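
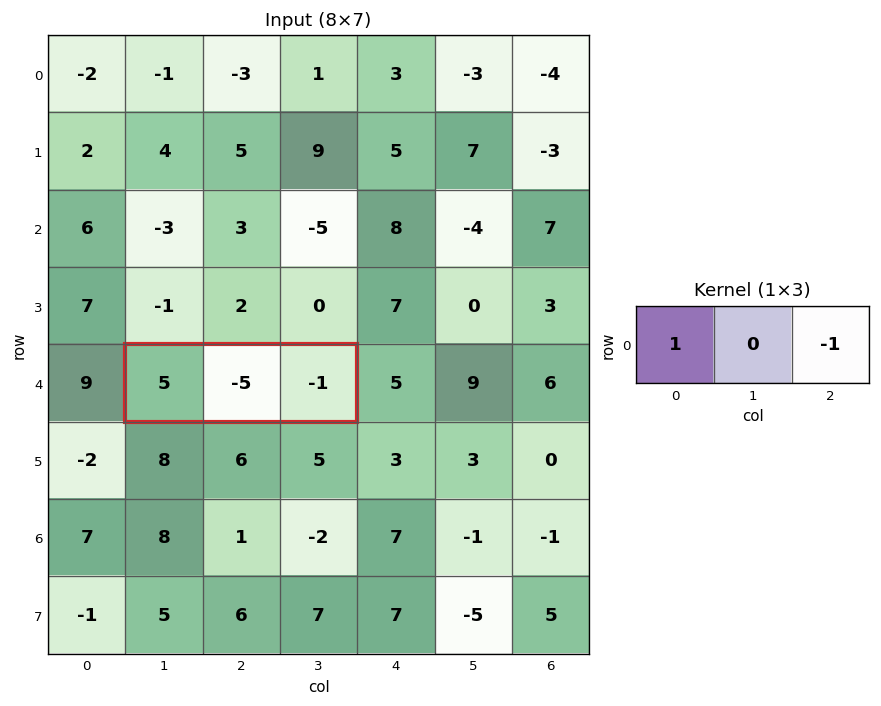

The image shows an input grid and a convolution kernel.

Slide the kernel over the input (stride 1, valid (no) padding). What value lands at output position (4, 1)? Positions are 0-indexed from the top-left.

6

The receptive field on the input at this output position is [5 -5 -1]. Elementwise product with the kernel and sum: 5·1 + -1·-1.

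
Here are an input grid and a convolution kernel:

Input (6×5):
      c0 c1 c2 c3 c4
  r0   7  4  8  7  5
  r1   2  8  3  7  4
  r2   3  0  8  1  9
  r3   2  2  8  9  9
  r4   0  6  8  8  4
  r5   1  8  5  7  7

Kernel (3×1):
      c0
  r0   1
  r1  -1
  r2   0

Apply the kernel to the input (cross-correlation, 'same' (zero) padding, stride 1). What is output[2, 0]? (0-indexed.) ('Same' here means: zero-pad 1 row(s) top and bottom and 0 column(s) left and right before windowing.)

-1

The receptive field on the zero-padded input at this output position is [2 / 3 / 2]. Elementwise product with the kernel and sum: 2·1 + 3·-1.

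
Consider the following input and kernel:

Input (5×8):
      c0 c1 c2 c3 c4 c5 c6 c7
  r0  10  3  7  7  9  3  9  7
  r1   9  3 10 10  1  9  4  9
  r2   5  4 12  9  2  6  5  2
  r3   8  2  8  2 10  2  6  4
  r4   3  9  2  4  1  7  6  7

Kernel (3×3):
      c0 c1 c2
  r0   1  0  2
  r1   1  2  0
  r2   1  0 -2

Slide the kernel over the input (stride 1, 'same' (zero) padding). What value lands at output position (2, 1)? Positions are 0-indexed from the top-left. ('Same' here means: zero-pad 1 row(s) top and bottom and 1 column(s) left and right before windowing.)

The receptive field on the zero-padded input at this output position is [9 3 10 / 5 4 12 / 8 2 8]. Elementwise product with the kernel and sum: 9·1 + 10·2 + 5·1 + 4·2 + 8·1 + 8·-2.

34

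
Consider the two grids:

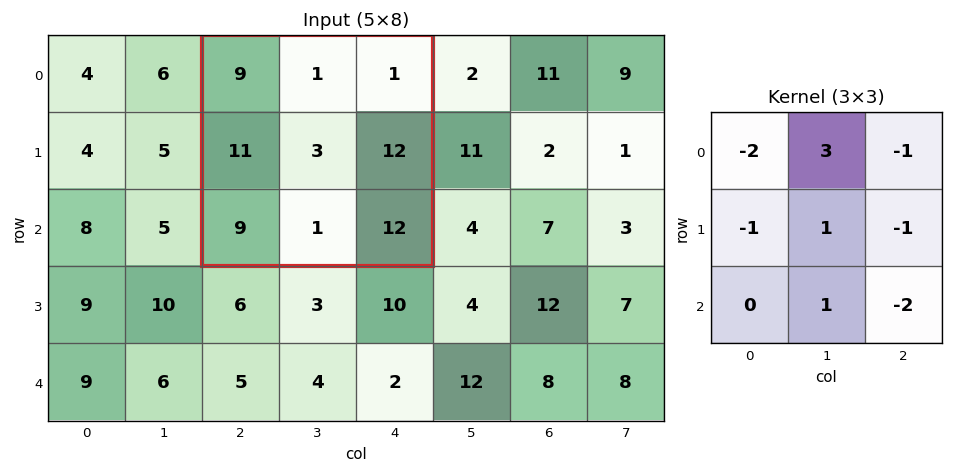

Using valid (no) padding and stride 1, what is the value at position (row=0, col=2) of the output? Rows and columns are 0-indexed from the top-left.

-59

The receptive field on the input at this output position is [9 1 1 / 11 3 12 / 9 1 12]. Elementwise product with the kernel and sum: 9·-2 + 1·3 + 1·-1 + 11·-1 + 3·1 + 12·-1 + 1·1 + 12·-2.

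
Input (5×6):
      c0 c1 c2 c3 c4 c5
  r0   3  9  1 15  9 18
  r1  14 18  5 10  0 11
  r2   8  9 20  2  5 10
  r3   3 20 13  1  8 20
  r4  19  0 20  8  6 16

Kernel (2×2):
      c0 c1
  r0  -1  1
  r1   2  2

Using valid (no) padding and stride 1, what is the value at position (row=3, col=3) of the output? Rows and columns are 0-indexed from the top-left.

The receptive field on the input at this output position is [1 8 / 8 6]. Elementwise product with the kernel and sum: 1·-1 + 8·1 + 8·2 + 6·2.

35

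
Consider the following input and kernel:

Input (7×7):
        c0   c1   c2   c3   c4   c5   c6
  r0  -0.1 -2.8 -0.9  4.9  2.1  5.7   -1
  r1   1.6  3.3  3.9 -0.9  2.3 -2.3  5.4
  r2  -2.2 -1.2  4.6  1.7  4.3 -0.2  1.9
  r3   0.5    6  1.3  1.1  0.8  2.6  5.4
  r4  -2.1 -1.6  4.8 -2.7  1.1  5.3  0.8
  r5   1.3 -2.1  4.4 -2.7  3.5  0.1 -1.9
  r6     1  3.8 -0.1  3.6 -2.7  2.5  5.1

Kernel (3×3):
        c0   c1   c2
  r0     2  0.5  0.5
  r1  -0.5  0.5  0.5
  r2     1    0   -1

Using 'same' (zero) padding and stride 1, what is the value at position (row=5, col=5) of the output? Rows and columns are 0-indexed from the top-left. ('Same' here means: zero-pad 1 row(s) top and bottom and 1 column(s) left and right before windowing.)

-5.2

The receptive field on the zero-padded input at this output position is [1.1 5.3 0.8 / 3.5 0.1 -1.9 / -2.7 2.5 5.1]. Elementwise product with the kernel and sum: 1.1·2 + 5.3·0.5 + 0.8·0.5 + 3.5·-0.5 + 0.1·0.5 + -1.9·0.5 + -2.7·1 + 5.1·-1.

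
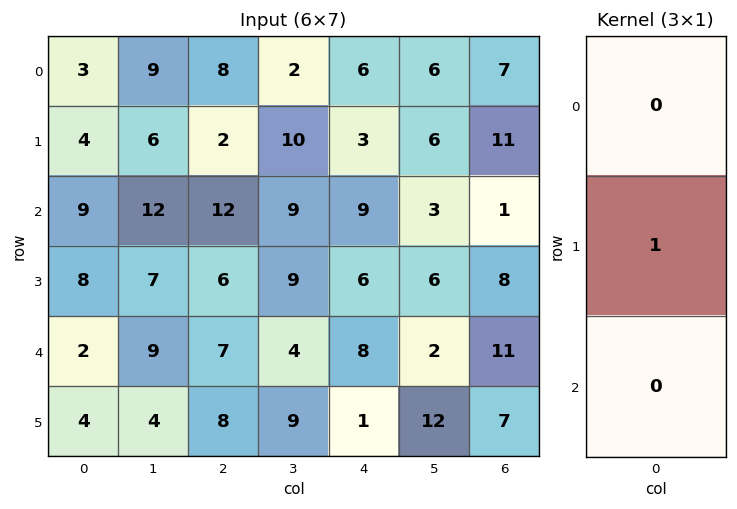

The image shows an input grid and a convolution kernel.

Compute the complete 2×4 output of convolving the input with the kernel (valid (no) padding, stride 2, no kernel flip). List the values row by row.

4 2 3 11
8 6 6 8

Output[0,0]: The receptive field on the input at this output position is [3 / 4 / 9]. Elementwise product with the kernel and sum: 4·1.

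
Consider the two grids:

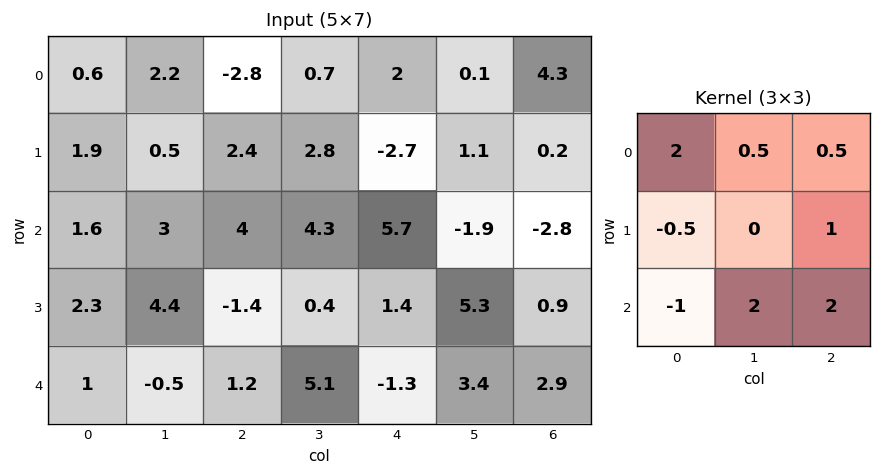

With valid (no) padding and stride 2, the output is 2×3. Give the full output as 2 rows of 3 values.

Output[0,0]: The receptive field on the input at this output position is [0.6 2.2 -2.8 / 1.9 0.5 2.4 / 1.6 3 4]. Elementwise product with the kernel and sum: 0.6·2 + 2.2·0.5 + -2.8·0.5 + 1.9·-0.5 + 2.4·1 + 1.6·-1 + 3·2 + 4·2.

14.75 7.85 -7.35
4.55 21.5 23.15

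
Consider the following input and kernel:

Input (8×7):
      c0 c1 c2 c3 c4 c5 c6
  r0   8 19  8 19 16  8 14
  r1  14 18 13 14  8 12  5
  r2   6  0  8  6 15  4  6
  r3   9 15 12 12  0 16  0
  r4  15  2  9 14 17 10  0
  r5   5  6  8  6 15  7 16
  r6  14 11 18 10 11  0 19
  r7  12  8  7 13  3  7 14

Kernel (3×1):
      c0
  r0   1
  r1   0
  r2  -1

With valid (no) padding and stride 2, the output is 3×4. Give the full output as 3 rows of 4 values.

Output[0,0]: The receptive field on the input at this output position is [8 / 14 / 6]. Elementwise product with the kernel and sum: 8·1 + 6·-1.

2 0 1 8
-9 -1 -2 6
1 -9 6 -19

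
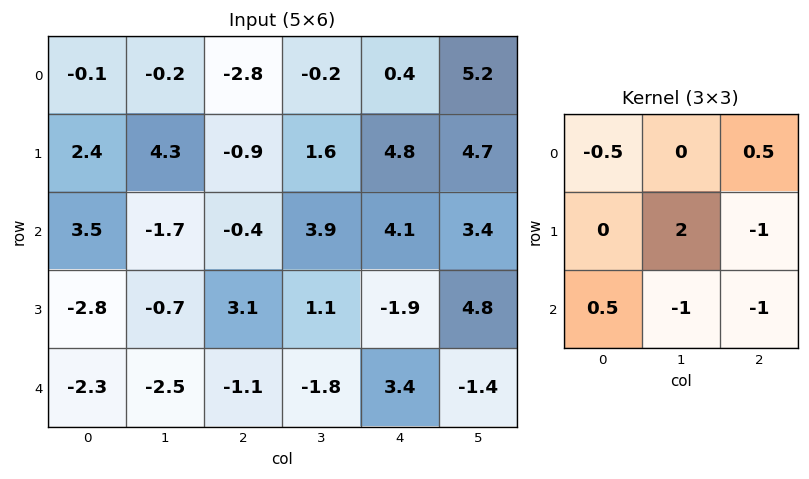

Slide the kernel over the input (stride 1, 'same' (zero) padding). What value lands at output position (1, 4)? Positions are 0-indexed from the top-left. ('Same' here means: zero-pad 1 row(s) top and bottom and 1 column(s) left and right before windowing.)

2.05

The receptive field on the zero-padded input at this output position is [-0.2 0.4 5.2 / 1.6 4.8 4.7 / 3.9 4.1 3.4]. Elementwise product with the kernel and sum: -0.2·-0.5 + 5.2·0.5 + 4.8·2 + 4.7·-1 + 3.9·0.5 + 4.1·-1 + 3.4·-1.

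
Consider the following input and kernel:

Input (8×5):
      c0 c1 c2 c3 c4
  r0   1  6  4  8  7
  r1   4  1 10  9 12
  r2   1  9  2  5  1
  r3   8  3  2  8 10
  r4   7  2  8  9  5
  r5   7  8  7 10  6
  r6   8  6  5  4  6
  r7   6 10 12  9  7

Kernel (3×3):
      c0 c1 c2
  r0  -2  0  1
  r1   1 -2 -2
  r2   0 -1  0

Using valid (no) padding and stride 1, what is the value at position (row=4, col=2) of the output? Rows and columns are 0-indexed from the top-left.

The receptive field on the input at this output position is [8 9 5 / 7 10 6 / 5 4 6]. Elementwise product with the kernel and sum: 8·-2 + 5·1 + 7·1 + 10·-2 + 6·-2 + 4·-1.

-40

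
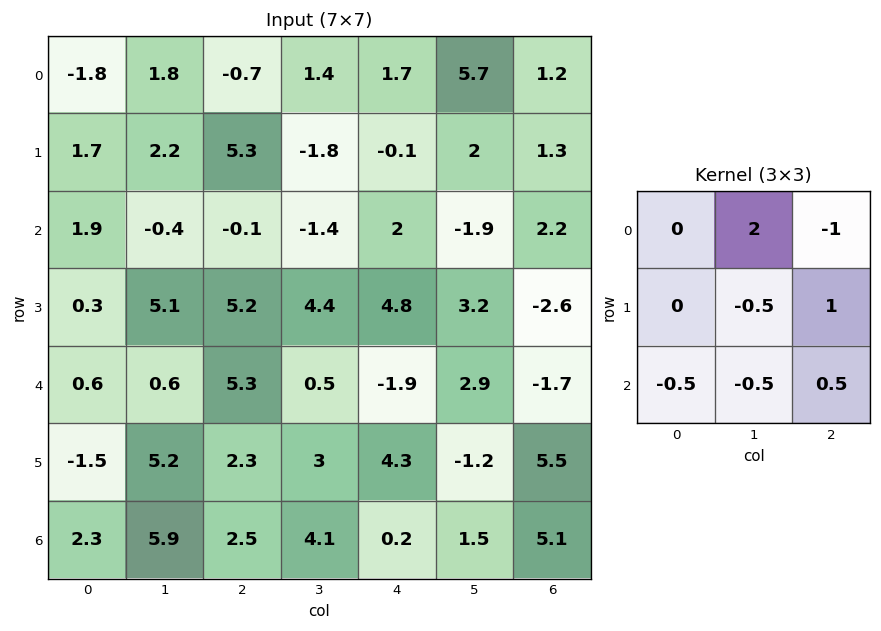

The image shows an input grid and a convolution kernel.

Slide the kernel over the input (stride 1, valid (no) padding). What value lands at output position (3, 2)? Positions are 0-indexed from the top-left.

1.35

The receptive field on the input at this output position is [5.2 4.4 4.8 / 5.3 0.5 -1.9 / 2.3 3 4.3]. Elementwise product with the kernel and sum: 4.4·2 + 4.8·-1 + 0.5·-0.5 + -1.9·1 + 2.3·-0.5 + 3·-0.5 + 4.3·0.5.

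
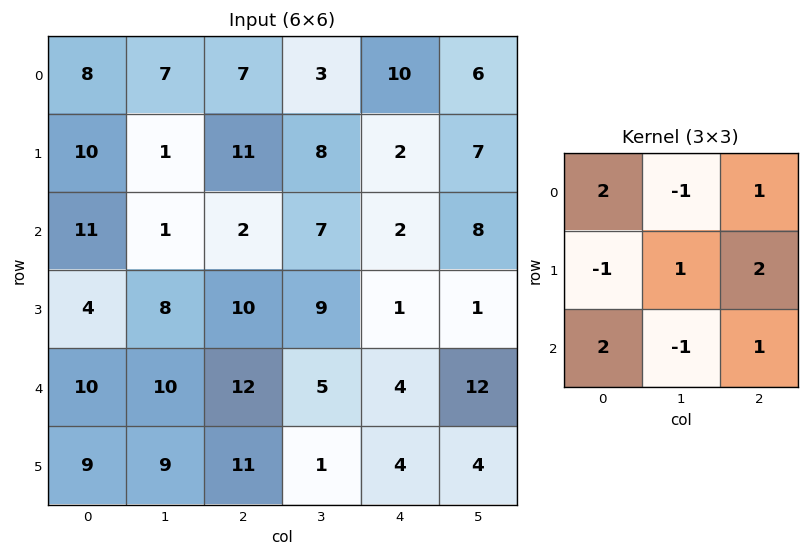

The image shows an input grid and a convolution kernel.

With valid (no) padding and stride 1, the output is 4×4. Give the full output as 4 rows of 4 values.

52 43 21 30
34 29 37 50
69 40 23 32
54 35 38 43

Output[0,0]: The receptive field on the input at this output position is [8 7 7 / 10 1 11 / 11 1 2]. Elementwise product with the kernel and sum: 8·2 + 7·-1 + 7·1 + 10·-1 + 1·1 + 11·2 + 11·2 + 1·-1 + 2·1.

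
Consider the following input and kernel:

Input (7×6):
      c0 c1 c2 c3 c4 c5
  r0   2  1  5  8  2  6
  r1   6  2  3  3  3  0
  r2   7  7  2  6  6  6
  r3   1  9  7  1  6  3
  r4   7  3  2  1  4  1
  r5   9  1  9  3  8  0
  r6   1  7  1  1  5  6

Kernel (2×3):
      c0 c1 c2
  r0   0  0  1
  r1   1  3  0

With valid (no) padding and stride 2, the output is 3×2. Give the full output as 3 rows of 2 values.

Output[0,0]: The receptive field on the input at this output position is [2 1 5 / 6 2 3]. Elementwise product with the kernel and sum: 5·1 + 6·1 + 2·3.

17 14
30 16
14 22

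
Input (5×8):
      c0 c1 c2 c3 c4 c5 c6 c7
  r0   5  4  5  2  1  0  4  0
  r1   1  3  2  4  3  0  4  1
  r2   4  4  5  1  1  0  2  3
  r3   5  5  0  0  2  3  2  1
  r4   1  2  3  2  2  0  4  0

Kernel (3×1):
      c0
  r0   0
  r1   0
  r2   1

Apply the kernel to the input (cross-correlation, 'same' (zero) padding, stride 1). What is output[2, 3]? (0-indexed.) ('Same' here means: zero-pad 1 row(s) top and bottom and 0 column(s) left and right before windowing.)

The receptive field on the zero-padded input at this output position is [4 / 1 / 0]. Elementwise product with the kernel and sum: 0·1.

0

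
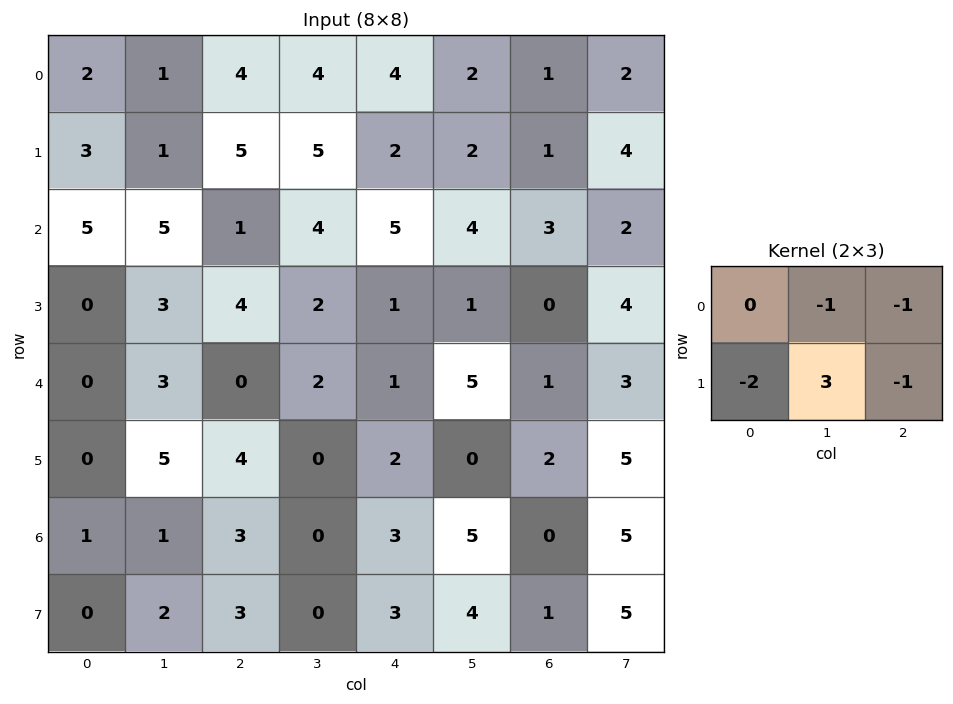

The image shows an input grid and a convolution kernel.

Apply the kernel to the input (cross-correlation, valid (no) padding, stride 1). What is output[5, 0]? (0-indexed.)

The receptive field on the input at this output position is [0 5 4 / 1 1 3]. Elementwise product with the kernel and sum: 5·-1 + 4·-1 + 1·-2 + 1·3 + 3·-1.

-11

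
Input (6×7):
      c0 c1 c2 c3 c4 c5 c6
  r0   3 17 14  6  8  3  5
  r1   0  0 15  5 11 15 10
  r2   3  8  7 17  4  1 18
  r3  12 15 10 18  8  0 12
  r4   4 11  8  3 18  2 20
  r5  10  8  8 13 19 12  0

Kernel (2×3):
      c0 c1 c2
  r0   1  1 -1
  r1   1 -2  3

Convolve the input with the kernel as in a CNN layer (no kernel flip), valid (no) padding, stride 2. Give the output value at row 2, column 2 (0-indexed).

-5

The receptive field on the input at this output position is [18 2 20 / 19 12 0]. Elementwise product with the kernel and sum: 18·1 + 2·1 + 20·-1 + 19·1 + 12·-2 + 0·3.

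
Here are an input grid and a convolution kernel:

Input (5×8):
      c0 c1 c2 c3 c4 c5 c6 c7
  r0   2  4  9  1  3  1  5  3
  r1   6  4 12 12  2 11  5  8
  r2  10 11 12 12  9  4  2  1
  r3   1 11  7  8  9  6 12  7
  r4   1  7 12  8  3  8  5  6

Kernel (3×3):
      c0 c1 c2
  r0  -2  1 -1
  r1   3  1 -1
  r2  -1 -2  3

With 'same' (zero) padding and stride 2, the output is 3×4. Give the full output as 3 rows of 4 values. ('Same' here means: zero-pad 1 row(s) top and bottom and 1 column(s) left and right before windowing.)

Output[0,0]: The receptive field on the zero-padded input at this output position is [0 0 0 / 0 2 4 / 0 6 4]. Elementwise product with the kernel and sum: 0·-2 + 0·1 + 0·-1 + 0·3 + 2·1 + 4·-1 + 0·-1 + 6·-2 + 4·3.

-2 28 22 8
32 24 0 -21
-16 2 6 16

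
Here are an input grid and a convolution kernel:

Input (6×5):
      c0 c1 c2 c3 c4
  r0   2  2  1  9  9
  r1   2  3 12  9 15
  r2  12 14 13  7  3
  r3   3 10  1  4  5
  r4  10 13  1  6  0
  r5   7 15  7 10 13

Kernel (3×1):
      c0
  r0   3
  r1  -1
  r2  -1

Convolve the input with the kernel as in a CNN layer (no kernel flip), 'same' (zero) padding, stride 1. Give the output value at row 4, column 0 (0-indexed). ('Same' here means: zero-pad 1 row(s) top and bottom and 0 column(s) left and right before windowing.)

The receptive field on the zero-padded input at this output position is [3 / 10 / 7]. Elementwise product with the kernel and sum: 3·3 + 10·-1 + 7·-1.

-8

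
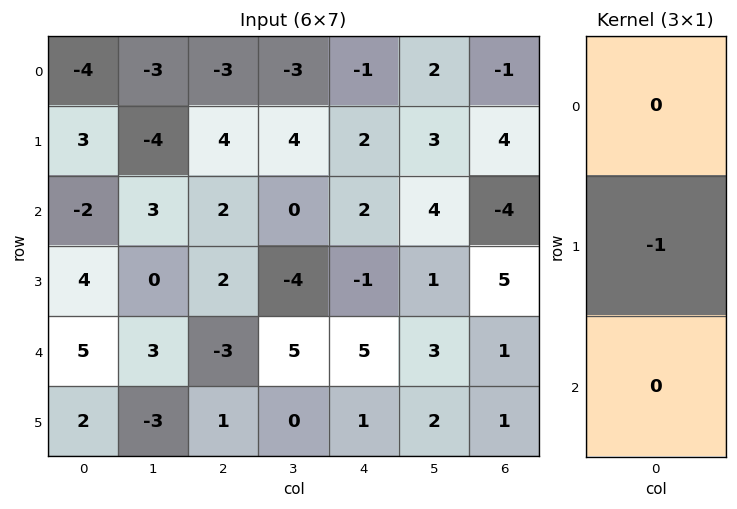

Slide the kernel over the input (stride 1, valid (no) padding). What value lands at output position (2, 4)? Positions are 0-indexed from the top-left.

The receptive field on the input at this output position is [2 / -1 / 5]. Elementwise product with the kernel and sum: -1·-1.

1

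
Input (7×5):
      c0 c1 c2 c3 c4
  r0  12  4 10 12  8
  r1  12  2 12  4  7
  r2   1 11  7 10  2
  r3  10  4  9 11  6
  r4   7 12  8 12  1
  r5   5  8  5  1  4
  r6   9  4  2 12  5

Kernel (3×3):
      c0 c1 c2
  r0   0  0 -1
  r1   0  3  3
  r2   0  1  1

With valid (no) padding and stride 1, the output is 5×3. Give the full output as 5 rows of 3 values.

50 53 37
55 67 46
52 70 62
64 55 38
37 20 31

Output[0,0]: The receptive field on the input at this output position is [12 4 10 / 12 2 12 / 1 11 7]. Elementwise product with the kernel and sum: 10·-1 + 2·3 + 12·3 + 11·1 + 7·1.
Output[0,1]: The receptive field on the input at this output position is [4 10 12 / 2 12 4 / 11 7 10]. Elementwise product with the kernel and sum: 12·-1 + 12·3 + 4·3 + 7·1 + 10·1.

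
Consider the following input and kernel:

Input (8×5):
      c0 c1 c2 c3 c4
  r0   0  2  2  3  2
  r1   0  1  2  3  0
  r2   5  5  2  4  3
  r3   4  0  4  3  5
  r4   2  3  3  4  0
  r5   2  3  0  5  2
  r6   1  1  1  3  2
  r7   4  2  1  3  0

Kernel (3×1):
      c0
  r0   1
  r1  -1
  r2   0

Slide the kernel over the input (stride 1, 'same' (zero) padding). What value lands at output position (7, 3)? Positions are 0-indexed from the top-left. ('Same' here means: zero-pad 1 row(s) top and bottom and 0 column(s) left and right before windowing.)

The receptive field on the zero-padded input at this output position is [3 / 3 / 0]. Elementwise product with the kernel and sum: 3·1 + 3·-1.

0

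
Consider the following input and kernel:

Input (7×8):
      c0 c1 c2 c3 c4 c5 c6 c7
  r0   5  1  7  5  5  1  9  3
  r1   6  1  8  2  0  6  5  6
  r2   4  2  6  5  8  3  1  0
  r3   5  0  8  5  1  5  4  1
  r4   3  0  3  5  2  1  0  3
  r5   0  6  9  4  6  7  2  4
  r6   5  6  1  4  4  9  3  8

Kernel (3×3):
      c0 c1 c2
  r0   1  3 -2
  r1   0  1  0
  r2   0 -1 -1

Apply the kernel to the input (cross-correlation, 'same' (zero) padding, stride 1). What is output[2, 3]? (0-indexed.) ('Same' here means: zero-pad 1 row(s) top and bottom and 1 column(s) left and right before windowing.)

The receptive field on the zero-padded input at this output position is [8 2 0 / 6 5 8 / 8 5 1]. Elementwise product with the kernel and sum: 8·1 + 2·3 + 0·-2 + 5·1 + 5·-1 + 1·-1.

13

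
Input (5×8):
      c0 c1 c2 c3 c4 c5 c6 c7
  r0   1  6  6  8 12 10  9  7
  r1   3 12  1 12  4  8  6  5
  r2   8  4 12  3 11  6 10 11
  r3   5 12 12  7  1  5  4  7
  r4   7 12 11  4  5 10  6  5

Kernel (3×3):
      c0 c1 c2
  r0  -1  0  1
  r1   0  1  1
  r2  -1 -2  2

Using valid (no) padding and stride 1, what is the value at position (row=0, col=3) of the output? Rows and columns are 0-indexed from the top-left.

1

The receptive field on the input at this output position is [8 12 10 / 12 4 8 / 3 11 6]. Elementwise product with the kernel and sum: 8·-1 + 10·1 + 4·1 + 8·1 + 3·-1 + 11·-2 + 6·2.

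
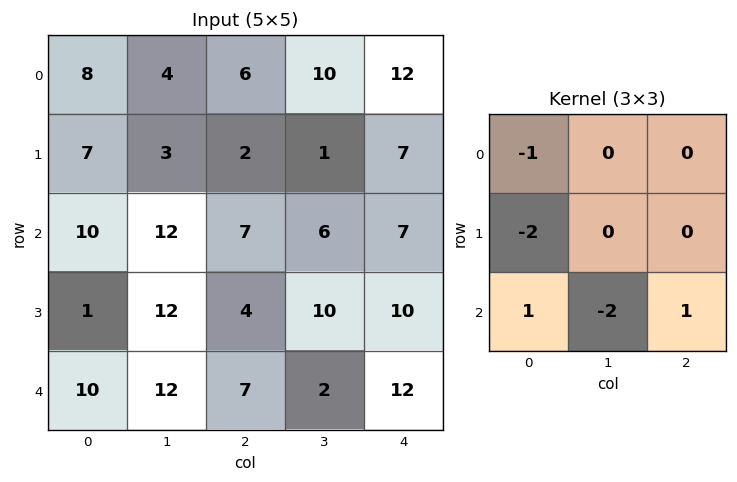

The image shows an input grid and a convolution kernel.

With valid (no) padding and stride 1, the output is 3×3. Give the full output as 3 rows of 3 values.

Output[0,0]: The receptive field on the input at this output position is [8 4 6 / 7 3 2 / 10 12 7]. Elementwise product with the kernel and sum: 8·-1 + 7·-2 + 10·1 + 12·-2 + 7·1.
Output[0,1]: The receptive field on the input at this output position is [4 6 10 / 3 2 1 / 12 7 6]. Elementwise product with the kernel and sum: 4·-1 + 3·-2 + 12·1 + 7·-2 + 6·1.

-29 -6 -8
-46 -13 -22
-19 -36 0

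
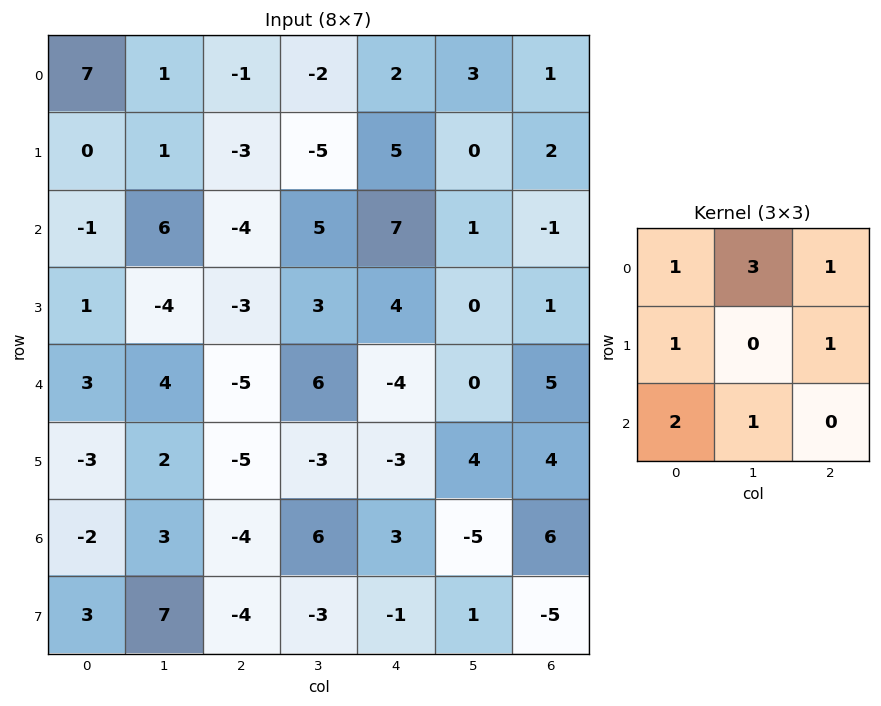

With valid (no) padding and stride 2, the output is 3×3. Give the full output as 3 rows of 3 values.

10 -6 34
21 15 6
1 -1 3

Output[0,0]: The receptive field on the input at this output position is [7 1 -1 / 0 1 -3 / -1 6 -4]. Elementwise product with the kernel and sum: 7·1 + 1·3 + -1·1 + 0·1 + -3·1 + -1·2 + 6·1.
Output[0,1]: The receptive field on the input at this output position is [-1 -2 2 / -3 -5 5 / -4 5 7]. Elementwise product with the kernel and sum: -1·1 + -2·3 + 2·1 + -3·1 + 5·1 + -4·2 + 5·1.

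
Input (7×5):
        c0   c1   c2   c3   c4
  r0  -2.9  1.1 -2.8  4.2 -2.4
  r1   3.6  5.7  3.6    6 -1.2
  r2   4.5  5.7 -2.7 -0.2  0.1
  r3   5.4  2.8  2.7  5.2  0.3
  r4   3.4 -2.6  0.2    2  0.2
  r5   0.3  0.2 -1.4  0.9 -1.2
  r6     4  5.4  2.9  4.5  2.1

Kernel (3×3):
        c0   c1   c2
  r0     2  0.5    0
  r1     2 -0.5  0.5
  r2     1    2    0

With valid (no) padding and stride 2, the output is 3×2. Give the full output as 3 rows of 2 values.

16.8 -3
20.8 1.65
20.1 9.45

Output[0,0]: The receptive field on the input at this output position is [-2.9 1.1 -2.8 / 3.6 5.7 3.6 / 4.5 5.7 -2.7]. Elementwise product with the kernel and sum: -2.9·2 + 1.1·0.5 + 3.6·2 + 5.7·-0.5 + 3.6·0.5 + 4.5·1 + 5.7·2.
Output[0,1]: The receptive field on the input at this output position is [-2.8 4.2 -2.4 / 3.6 6 -1.2 / -2.7 -0.2 0.1]. Elementwise product with the kernel and sum: -2.8·2 + 4.2·0.5 + 3.6·2 + 6·-0.5 + -1.2·0.5 + -2.7·1 + -0.2·2.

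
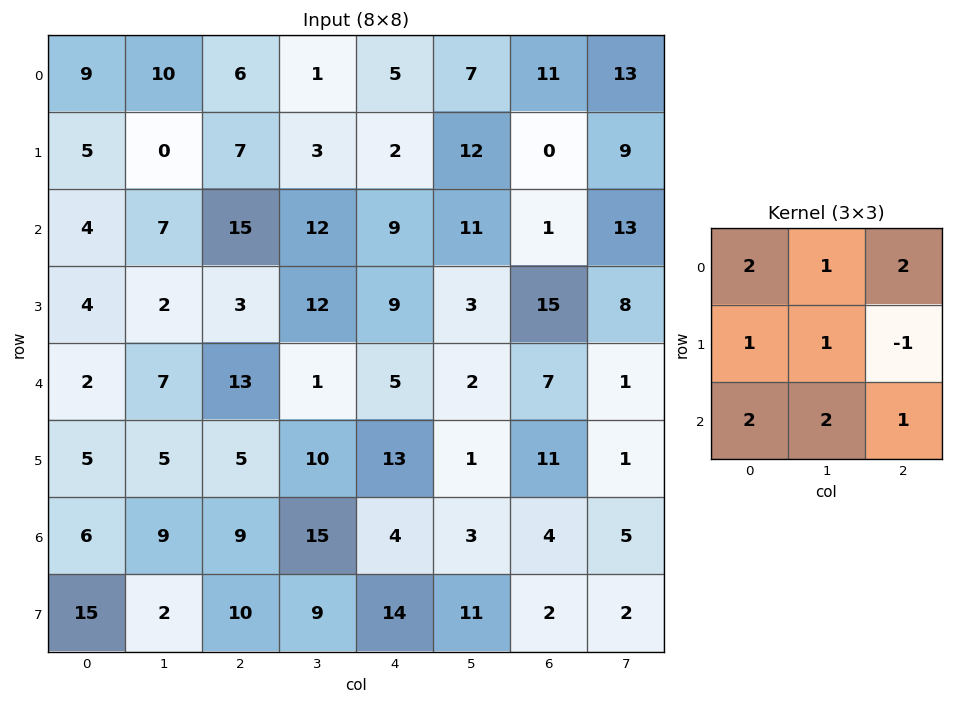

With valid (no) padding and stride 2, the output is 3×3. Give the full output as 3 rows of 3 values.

Output[0,0]: The receptive field on the input at this output position is [9 10 6 / 5 0 7 / 4 7 15]. Elementwise product with the kernel and sum: 9·2 + 10·1 + 6·2 + 5·1 + 0·1 + 7·-1 + 4·2 + 7·2 + 15·1.

75 94 94
79 99 49
81 91 47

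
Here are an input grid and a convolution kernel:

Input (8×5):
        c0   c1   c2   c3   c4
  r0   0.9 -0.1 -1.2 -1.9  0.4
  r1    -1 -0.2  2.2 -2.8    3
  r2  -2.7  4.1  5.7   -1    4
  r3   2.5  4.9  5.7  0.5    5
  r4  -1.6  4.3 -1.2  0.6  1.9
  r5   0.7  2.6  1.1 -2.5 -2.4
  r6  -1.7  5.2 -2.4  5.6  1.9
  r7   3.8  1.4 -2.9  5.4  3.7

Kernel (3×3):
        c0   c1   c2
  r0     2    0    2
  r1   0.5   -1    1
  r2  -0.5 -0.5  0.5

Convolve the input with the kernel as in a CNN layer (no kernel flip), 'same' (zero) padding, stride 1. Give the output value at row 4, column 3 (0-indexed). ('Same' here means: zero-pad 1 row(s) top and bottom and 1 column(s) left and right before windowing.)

21.6

The receptive field on the zero-padded input at this output position is [5.7 0.5 5 / -1.2 0.6 1.9 / 1.1 -2.5 -2.4]. Elementwise product with the kernel and sum: 5.7·2 + 5·2 + -1.2·0.5 + 0.6·-1 + 1.9·1 + 1.1·-0.5 + -2.5·-0.5 + -2.4·0.5.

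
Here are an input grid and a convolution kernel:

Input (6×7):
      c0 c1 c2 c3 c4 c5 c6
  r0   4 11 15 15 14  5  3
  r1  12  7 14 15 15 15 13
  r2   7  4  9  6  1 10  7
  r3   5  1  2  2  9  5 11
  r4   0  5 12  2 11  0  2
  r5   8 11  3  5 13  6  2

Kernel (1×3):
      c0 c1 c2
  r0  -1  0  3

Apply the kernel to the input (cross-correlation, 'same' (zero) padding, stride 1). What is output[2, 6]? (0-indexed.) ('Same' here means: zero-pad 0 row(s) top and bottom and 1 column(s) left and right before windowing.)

The receptive field on the zero-padded input at this output position is [10 7 0]. Elementwise product with the kernel and sum: 10·-1 + 0·3.

-10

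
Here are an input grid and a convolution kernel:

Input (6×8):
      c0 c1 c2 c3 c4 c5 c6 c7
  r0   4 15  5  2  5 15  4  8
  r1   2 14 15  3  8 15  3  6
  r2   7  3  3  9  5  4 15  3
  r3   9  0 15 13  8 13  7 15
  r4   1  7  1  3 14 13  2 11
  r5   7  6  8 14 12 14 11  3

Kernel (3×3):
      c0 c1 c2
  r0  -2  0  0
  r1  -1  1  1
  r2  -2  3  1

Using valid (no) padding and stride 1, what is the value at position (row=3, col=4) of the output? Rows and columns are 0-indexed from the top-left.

The receptive field on the input at this output position is [8 13 7 / 14 13 2 / 12 14 11]. Elementwise product with the kernel and sum: 8·-2 + 14·-1 + 13·1 + 2·1 + 12·-2 + 14·3 + 11·1.

14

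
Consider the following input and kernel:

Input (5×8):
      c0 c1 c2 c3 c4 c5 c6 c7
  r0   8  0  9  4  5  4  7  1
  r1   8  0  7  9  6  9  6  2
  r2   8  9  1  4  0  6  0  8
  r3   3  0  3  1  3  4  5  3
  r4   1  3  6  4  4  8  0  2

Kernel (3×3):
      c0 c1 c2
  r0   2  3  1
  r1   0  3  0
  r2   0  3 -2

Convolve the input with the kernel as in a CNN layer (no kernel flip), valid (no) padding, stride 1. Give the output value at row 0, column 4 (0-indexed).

The receptive field on the input at this output position is [5 4 7 / 6 9 6 / 0 6 0]. Elementwise product with the kernel and sum: 5·2 + 4·3 + 7·1 + 9·3 + 6·3 + 0·-2.

74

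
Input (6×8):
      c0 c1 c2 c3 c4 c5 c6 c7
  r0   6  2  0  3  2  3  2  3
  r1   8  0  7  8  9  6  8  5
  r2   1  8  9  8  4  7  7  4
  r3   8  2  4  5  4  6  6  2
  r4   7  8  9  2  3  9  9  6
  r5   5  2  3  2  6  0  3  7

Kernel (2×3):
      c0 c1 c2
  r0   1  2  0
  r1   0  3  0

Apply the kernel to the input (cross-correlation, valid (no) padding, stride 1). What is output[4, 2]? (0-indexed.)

The receptive field on the input at this output position is [9 2 3 / 3 2 6]. Elementwise product with the kernel and sum: 9·1 + 2·2 + 2·3.

19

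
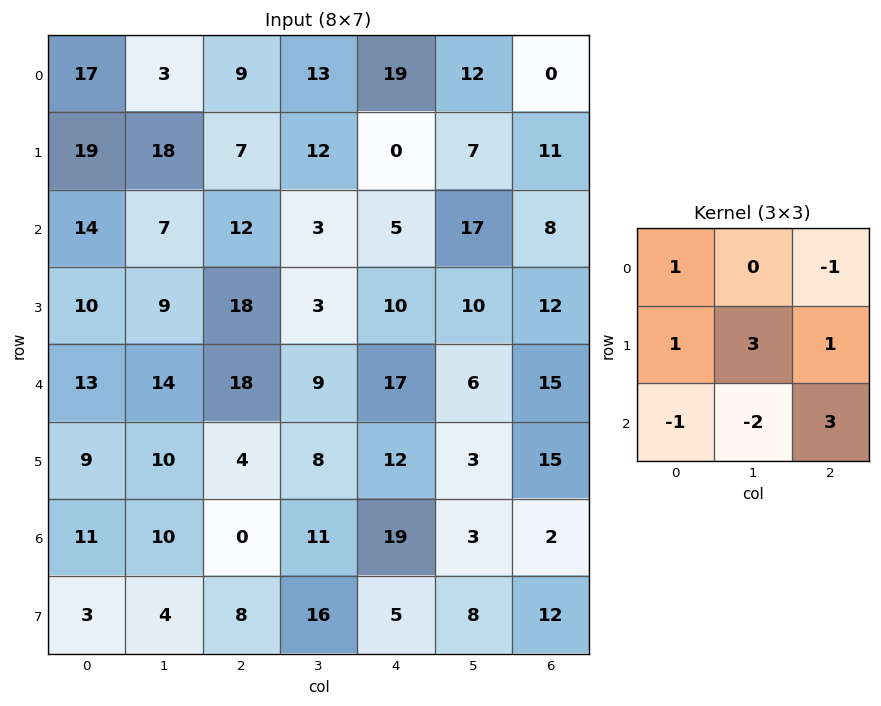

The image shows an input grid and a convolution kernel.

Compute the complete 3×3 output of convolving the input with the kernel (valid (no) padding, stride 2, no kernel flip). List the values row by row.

96 30 36
70 59 65
7 76 19

Output[0,0]: The receptive field on the input at this output position is [17 3 9 / 19 18 7 / 14 7 12]. Elementwise product with the kernel and sum: 17·1 + 9·-1 + 19·1 + 18·3 + 7·1 + 14·-1 + 7·-2 + 12·3.
Output[0,1]: The receptive field on the input at this output position is [9 13 19 / 7 12 0 / 12 3 5]. Elementwise product with the kernel and sum: 9·1 + 19·-1 + 7·1 + 12·3 + 0·1 + 12·-1 + 3·-2 + 5·3.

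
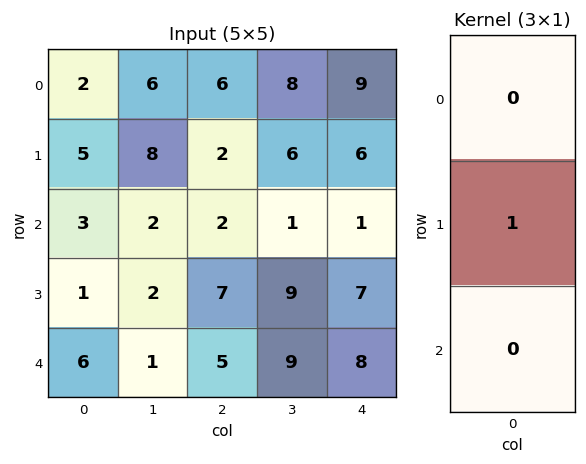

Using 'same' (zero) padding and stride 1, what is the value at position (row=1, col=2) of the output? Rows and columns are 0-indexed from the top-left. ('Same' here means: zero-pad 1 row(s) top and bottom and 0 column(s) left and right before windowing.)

The receptive field on the zero-padded input at this output position is [6 / 2 / 2]. Elementwise product with the kernel and sum: 2·1.

2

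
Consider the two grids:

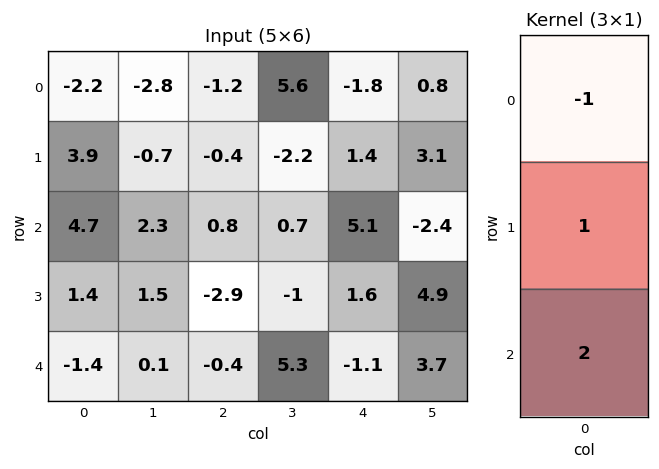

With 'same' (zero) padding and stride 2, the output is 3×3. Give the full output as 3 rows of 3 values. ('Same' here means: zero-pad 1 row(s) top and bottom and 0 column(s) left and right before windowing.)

5.6 -2 1
3.6 -4.6 6.9
-2.8 2.5 -2.7

Output[0,0]: The receptive field on the zero-padded input at this output position is [0 / -2.2 / 3.9]. Elementwise product with the kernel and sum: 0·-1 + -2.2·1 + 3.9·2.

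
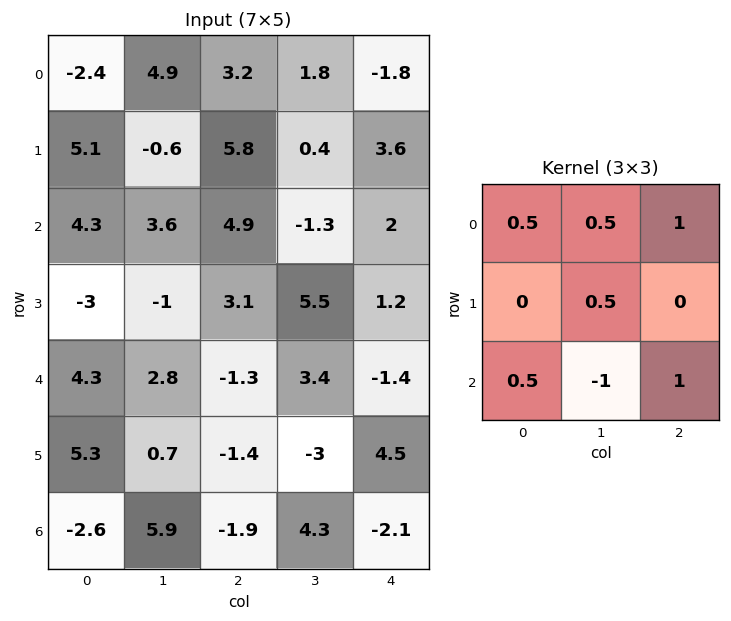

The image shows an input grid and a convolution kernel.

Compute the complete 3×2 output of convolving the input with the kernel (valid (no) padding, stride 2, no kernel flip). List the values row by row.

Output[0,0]: The receptive field on the input at this output position is [-2.4 4.9 3.2 / 5.1 -0.6 5.8 / 4.3 3.6 4.9]. Elementwise product with the kernel and sum: -2.4·0.5 + 4.9·0.5 + 3.2·1 + -0.6·0.5 + 4.3·0.5 + 3.6·-1 + 4.9·1.

7.6 6.65
6.4 1.1
-6.5 -9.2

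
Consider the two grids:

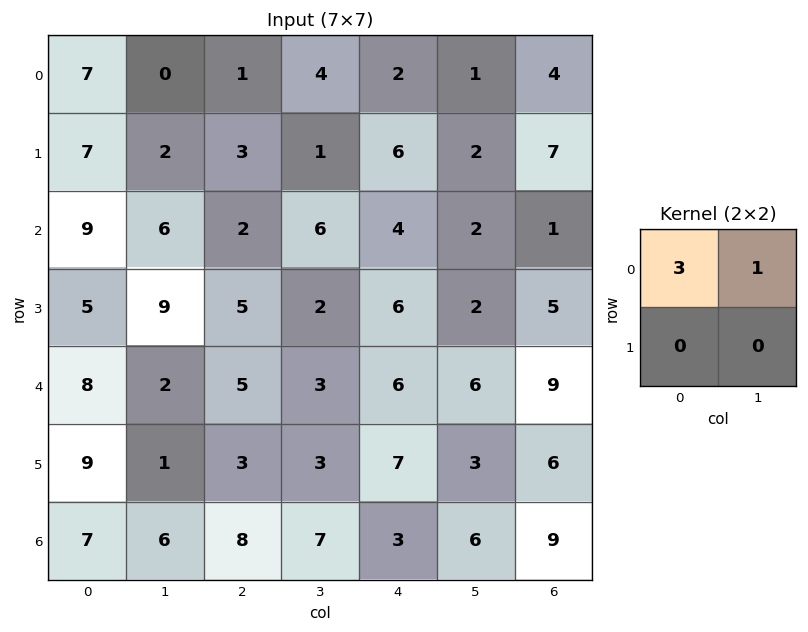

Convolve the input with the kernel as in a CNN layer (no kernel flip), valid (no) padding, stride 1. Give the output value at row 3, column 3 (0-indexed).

12

The receptive field on the input at this output position is [2 6 / 3 6]. Elementwise product with the kernel and sum: 2·3 + 6·1.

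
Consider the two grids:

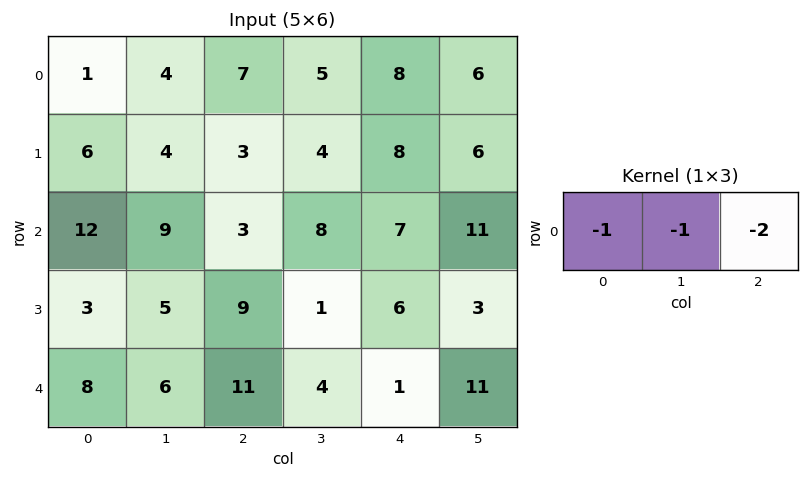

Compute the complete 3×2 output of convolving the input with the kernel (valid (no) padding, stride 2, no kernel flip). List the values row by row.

Output[0,0]: The receptive field on the input at this output position is [1 4 7]. Elementwise product with the kernel and sum: 1·-1 + 4·-1 + 7·-2.
Output[0,1]: The receptive field on the input at this output position is [7 5 8]. Elementwise product with the kernel and sum: 7·-1 + 5·-1 + 8·-2.

-19 -28
-27 -25
-36 -17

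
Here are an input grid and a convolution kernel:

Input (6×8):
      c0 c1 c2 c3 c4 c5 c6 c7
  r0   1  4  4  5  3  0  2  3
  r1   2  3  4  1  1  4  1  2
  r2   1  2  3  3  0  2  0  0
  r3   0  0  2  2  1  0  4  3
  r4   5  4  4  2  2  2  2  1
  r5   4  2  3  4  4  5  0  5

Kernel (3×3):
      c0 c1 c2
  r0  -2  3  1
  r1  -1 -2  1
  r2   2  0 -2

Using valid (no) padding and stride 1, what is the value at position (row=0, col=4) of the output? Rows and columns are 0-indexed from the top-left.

-12

The receptive field on the input at this output position is [3 0 2 / 1 4 1 / 0 2 0]. Elementwise product with the kernel and sum: 3·-2 + 0·3 + 2·1 + 1·-1 + 4·-2 + 1·1 + 0·2 + 0·-2.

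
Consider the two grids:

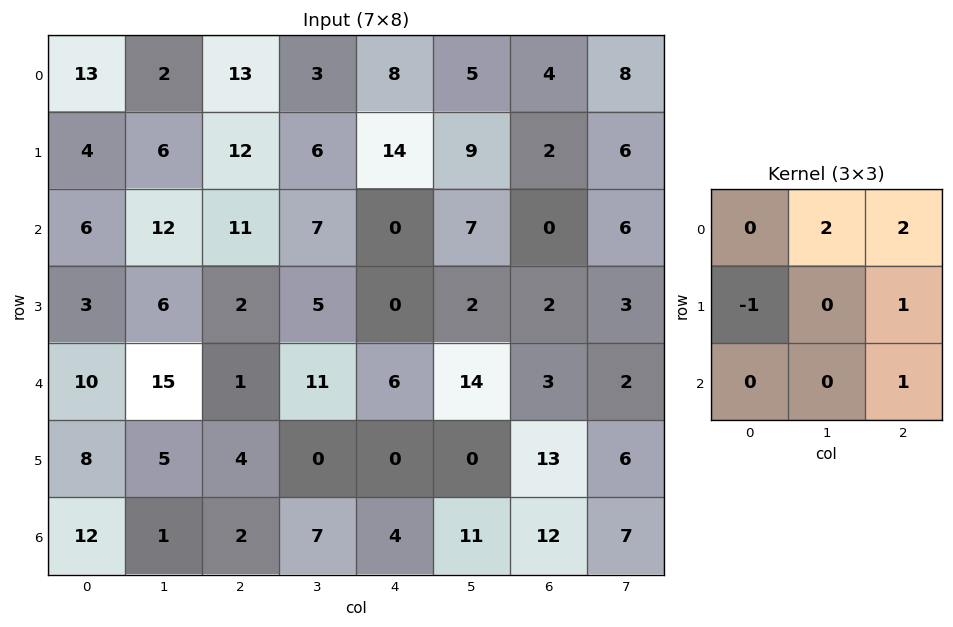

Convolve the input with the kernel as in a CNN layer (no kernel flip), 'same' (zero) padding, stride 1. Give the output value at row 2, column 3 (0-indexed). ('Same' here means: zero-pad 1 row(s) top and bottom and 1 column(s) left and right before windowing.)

29

The receptive field on the zero-padded input at this output position is [12 6 14 / 11 7 0 / 2 5 0]. Elementwise product with the kernel and sum: 6·2 + 14·2 + 11·-1 + 0·1 + 0·1.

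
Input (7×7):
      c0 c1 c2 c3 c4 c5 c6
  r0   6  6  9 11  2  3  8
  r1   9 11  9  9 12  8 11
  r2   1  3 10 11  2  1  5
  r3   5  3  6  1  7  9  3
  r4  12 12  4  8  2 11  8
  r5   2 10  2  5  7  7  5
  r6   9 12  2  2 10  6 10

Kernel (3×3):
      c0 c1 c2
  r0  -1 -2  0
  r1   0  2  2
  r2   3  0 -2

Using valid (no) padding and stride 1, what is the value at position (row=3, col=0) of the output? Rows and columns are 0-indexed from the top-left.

The receptive field on the input at this output position is [5 3 6 / 12 12 4 / 2 10 2]. Elementwise product with the kernel and sum: 5·-1 + 3·-2 + 12·2 + 4·2 + 2·3 + 2·-2.

23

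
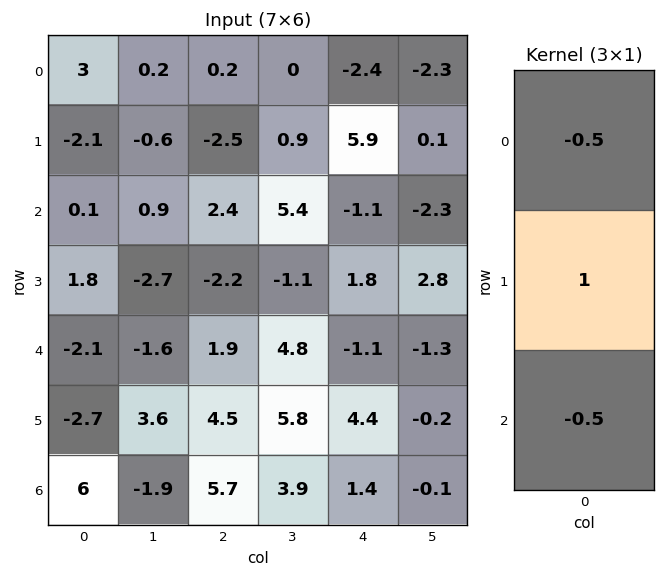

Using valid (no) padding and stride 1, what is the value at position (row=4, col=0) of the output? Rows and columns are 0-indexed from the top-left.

The receptive field on the input at this output position is [-2.1 / -2.7 / 6]. Elementwise product with the kernel and sum: -2.1·-0.5 + -2.7·1 + 6·-0.5.

-4.65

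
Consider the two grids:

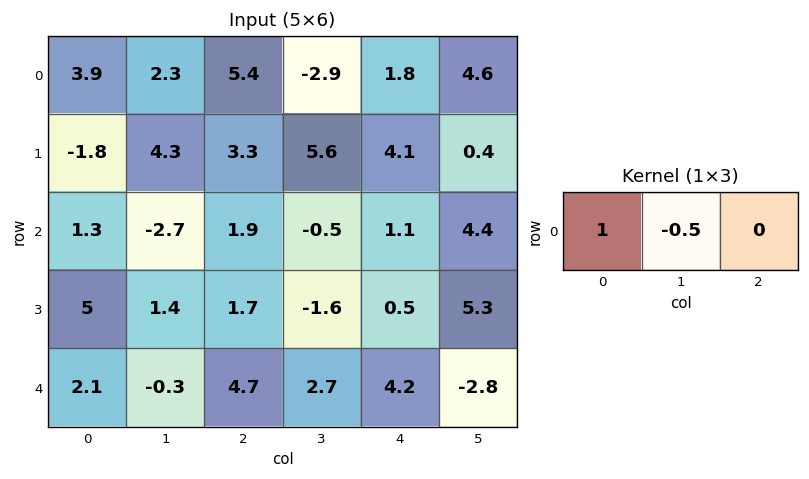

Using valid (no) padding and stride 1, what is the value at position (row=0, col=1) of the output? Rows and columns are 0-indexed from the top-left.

-0.4

The receptive field on the input at this output position is [2.3 5.4 -2.9]. Elementwise product with the kernel and sum: 2.3·1 + 5.4·-0.5.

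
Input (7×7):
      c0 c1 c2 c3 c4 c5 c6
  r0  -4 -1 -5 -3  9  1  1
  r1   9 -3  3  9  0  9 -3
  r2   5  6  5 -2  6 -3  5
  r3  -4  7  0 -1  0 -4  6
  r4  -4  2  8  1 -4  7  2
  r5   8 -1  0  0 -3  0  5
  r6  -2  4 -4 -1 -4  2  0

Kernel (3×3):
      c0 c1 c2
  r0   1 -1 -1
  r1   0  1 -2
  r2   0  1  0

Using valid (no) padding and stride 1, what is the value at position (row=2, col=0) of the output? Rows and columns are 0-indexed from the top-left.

The receptive field on the input at this output position is [5 6 5 / -4 7 0 / -4 2 8]. Elementwise product with the kernel and sum: 5·1 + 6·-1 + 5·-1 + 7·1 + 0·-2 + 2·1.

3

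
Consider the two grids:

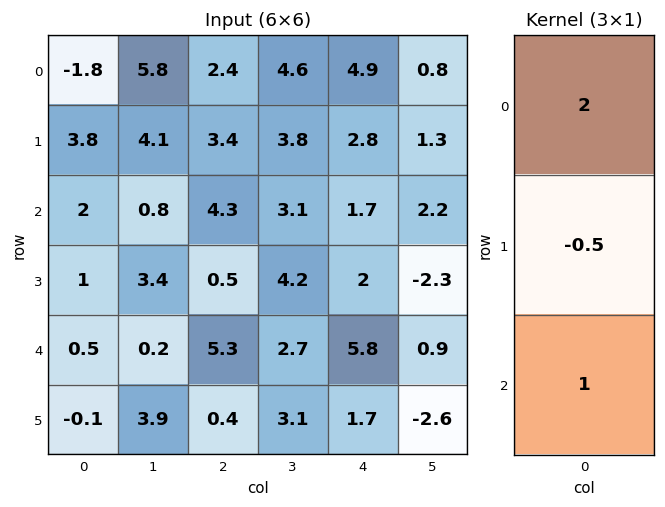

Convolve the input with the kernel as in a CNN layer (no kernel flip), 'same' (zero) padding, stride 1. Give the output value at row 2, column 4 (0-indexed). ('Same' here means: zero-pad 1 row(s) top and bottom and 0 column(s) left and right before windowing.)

6.75

The receptive field on the zero-padded input at this output position is [2.8 / 1.7 / 2]. Elementwise product with the kernel and sum: 2.8·2 + 1.7·-0.5 + 2·1.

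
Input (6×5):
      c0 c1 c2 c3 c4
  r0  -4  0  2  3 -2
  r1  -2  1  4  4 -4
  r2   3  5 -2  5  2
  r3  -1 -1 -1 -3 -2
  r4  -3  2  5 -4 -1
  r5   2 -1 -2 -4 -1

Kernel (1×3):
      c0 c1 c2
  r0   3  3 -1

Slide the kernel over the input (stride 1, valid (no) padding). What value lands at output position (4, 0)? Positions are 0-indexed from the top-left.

-8

The receptive field on the input at this output position is [-3 2 5]. Elementwise product with the kernel and sum: -3·3 + 2·3 + 5·-1.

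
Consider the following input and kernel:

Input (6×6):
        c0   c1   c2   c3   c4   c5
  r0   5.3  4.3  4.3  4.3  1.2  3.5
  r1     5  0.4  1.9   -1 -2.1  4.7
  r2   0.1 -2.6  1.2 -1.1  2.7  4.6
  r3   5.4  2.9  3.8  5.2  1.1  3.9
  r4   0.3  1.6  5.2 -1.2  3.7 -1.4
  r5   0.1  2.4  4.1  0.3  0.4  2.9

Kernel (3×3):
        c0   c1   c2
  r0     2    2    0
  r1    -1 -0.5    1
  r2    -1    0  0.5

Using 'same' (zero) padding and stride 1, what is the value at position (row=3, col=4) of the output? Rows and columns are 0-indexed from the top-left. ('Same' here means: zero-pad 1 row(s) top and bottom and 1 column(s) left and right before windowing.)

1.85

The receptive field on the zero-padded input at this output position is [-1.1 2.7 4.6 / 5.2 1.1 3.9 / -1.2 3.7 -1.4]. Elementwise product with the kernel and sum: -1.1·2 + 2.7·2 + 5.2·-1 + 1.1·-0.5 + 3.9·1 + -1.2·-1 + -1.4·0.5.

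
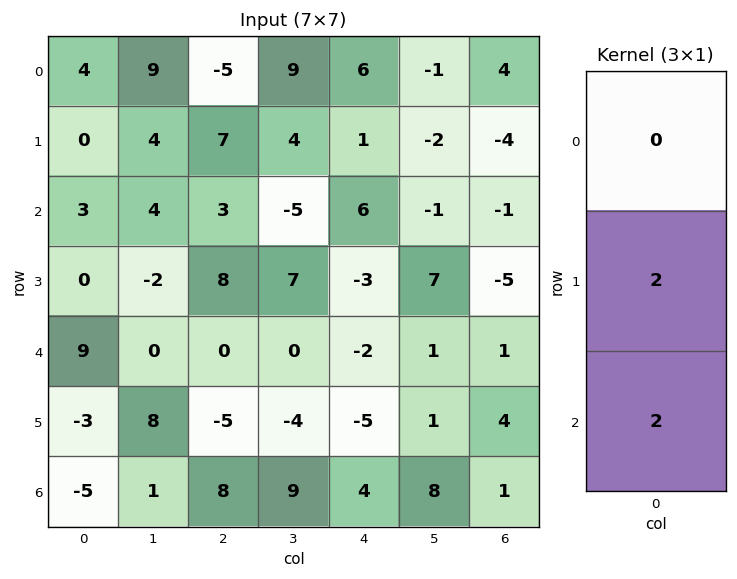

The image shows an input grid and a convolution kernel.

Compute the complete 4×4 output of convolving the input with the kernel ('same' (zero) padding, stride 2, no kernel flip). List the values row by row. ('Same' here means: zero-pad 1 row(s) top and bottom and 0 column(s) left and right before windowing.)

Output[0,0]: The receptive field on the zero-padded input at this output position is [0 / 4 / 0]. Elementwise product with the kernel and sum: 4·2 + 0·2.
Output[0,1]: The receptive field on the zero-padded input at this output position is [0 / -5 / 7]. Elementwise product with the kernel and sum: -5·2 + 7·2.

8 4 14 0
6 22 6 -12
12 -10 -14 10
-10 16 8 2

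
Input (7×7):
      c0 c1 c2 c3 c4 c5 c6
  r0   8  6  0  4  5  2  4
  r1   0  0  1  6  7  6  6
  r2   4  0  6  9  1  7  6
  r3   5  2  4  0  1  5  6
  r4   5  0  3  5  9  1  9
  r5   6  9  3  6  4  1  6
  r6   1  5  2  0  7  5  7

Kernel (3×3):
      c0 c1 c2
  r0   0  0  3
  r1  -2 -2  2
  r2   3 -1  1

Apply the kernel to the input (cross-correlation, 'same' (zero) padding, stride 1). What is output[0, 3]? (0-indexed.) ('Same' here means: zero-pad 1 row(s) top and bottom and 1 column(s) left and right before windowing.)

The receptive field on the zero-padded input at this output position is [0 0 0 / 0 4 5 / 1 6 7]. Elementwise product with the kernel and sum: 0·3 + 0·-2 + 4·-2 + 5·2 + 1·3 + 6·-1 + 7·1.

6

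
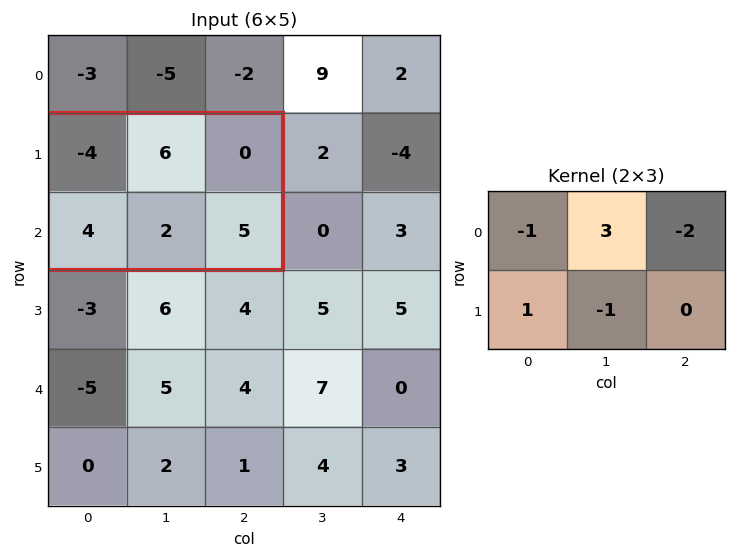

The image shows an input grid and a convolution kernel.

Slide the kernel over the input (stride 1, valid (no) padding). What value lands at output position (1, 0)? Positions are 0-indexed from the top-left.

24

The receptive field on the input at this output position is [-4 6 0 / 4 2 5]. Elementwise product with the kernel and sum: -4·-1 + 6·3 + 0·-2 + 4·1 + 2·-1.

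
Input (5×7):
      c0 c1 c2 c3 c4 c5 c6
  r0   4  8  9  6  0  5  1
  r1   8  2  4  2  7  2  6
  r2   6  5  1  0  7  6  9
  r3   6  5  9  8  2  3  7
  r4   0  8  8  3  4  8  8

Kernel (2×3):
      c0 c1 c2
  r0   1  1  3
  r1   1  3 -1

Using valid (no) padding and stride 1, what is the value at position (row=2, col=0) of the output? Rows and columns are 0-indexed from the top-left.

The receptive field on the input at this output position is [6 5 1 / 6 5 9]. Elementwise product with the kernel and sum: 6·1 + 5·1 + 1·3 + 6·1 + 5·3 + 9·-1.

26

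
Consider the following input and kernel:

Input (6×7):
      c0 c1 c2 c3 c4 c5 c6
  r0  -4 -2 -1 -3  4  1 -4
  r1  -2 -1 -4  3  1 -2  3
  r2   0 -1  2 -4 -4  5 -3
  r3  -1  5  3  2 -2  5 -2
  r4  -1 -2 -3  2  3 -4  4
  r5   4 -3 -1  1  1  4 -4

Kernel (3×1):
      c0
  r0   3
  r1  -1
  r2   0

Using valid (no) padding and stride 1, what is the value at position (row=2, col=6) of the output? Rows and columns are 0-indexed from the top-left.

-7

The receptive field on the input at this output position is [-3 / -2 / 4]. Elementwise product with the kernel and sum: -3·3 + -2·-1.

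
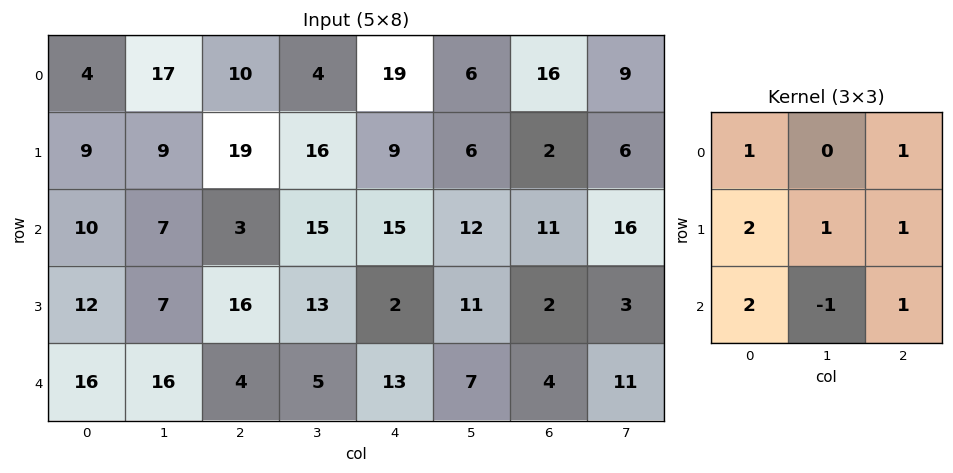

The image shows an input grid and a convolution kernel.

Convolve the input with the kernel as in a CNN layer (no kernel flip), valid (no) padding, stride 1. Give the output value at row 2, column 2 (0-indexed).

The receptive field on the input at this output position is [3 15 15 / 16 13 2 / 4 5 13]. Elementwise product with the kernel and sum: 3·1 + 15·1 + 16·2 + 13·1 + 2·1 + 4·2 + 5·-1 + 13·1.

81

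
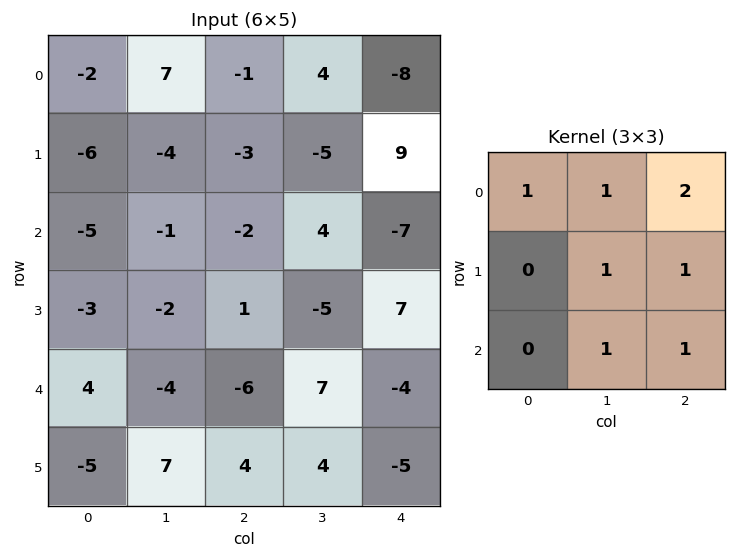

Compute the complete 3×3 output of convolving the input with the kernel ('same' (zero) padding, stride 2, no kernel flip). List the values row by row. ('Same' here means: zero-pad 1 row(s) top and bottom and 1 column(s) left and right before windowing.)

Output[0,0]: The receptive field on the zero-padded input at this output position is [0 0 0 / 0 -2 7 / 0 -6 -4]. Elementwise product with the kernel and sum: 0·1 + 0·1 + 0·2 + -2·1 + 7·1 + -6·1 + -4·1.

-5 -5 1
-25 -19 4
-5 -2 -7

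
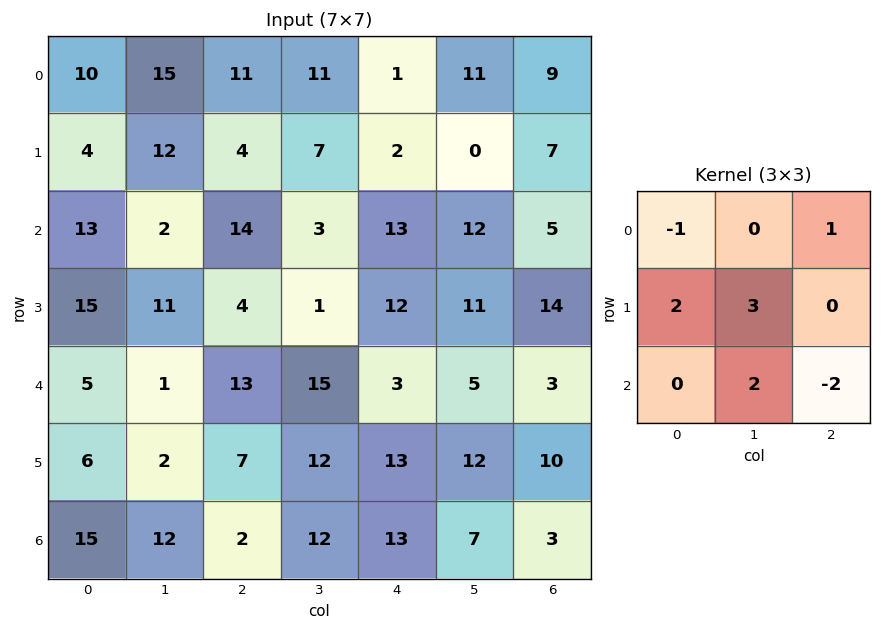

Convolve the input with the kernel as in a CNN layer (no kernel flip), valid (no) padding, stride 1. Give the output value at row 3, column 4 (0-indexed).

27

The receptive field on the input at this output position is [12 11 14 / 3 5 3 / 13 12 10]. Elementwise product with the kernel and sum: 12·-1 + 14·1 + 3·2 + 5·3 + 12·2 + 10·-2.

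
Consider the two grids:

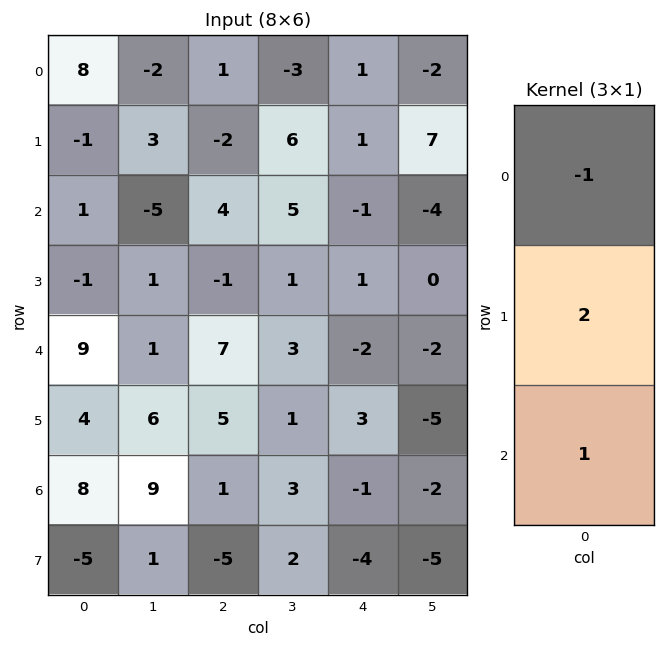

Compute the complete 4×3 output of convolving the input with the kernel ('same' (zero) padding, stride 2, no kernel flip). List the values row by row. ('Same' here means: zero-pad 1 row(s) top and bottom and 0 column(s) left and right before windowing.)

15 0 3
2 9 -2
23 20 -2
7 -8 -9

Output[0,0]: The receptive field on the zero-padded input at this output position is [0 / 8 / -1]. Elementwise product with the kernel and sum: 0·-1 + 8·2 + -1·1.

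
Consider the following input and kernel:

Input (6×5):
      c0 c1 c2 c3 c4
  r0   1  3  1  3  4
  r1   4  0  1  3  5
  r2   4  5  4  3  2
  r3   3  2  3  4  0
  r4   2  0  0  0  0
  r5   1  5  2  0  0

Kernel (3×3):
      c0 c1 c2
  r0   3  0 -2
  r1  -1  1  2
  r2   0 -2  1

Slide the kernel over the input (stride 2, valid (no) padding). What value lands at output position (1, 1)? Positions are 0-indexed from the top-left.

The receptive field on the input at this output position is [4 3 2 / 3 4 0 / 0 0 0]. Elementwise product with the kernel and sum: 4·3 + 2·-2 + 3·-1 + 4·1 + 0·2 + 0·-2 + 0·1.

9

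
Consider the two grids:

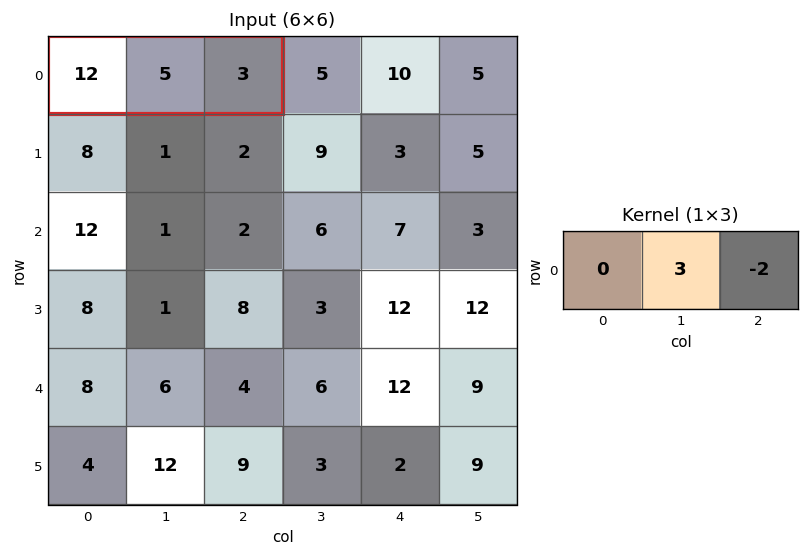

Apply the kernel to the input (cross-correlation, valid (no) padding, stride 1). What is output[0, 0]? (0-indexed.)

9

The receptive field on the input at this output position is [12 5 3]. Elementwise product with the kernel and sum: 5·3 + 3·-2.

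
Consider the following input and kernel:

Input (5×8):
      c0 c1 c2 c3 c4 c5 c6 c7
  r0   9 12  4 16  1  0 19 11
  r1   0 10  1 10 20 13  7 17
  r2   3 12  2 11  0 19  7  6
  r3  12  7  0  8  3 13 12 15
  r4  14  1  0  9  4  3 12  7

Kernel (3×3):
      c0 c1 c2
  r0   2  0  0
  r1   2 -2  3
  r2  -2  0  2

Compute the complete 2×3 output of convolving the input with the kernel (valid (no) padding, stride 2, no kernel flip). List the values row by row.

-1 46 51
-12 5 32

Output[0,0]: The receptive field on the input at this output position is [9 12 4 / 0 10 1 / 3 12 2]. Elementwise product with the kernel and sum: 9·2 + 0·2 + 10·-2 + 1·3 + 3·-2 + 2·2.
Output[0,1]: The receptive field on the input at this output position is [4 16 1 / 1 10 20 / 2 11 0]. Elementwise product with the kernel and sum: 4·2 + 1·2 + 10·-2 + 20·3 + 2·-2 + 0·2.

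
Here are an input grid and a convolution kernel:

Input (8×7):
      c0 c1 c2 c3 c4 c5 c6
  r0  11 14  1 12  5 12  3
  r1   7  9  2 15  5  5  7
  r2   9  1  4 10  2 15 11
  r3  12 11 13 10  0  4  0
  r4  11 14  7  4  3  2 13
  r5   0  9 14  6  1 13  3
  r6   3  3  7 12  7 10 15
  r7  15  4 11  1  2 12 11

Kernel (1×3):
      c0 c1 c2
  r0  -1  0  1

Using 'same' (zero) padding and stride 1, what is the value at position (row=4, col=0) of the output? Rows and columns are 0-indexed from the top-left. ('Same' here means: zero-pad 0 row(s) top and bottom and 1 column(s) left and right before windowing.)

14

The receptive field on the zero-padded input at this output position is [0 11 14]. Elementwise product with the kernel and sum: 0·-1 + 14·1.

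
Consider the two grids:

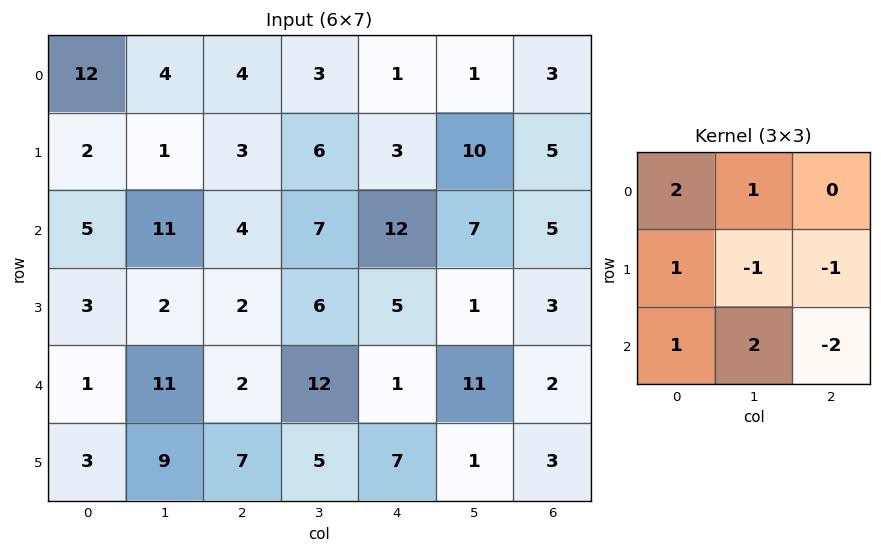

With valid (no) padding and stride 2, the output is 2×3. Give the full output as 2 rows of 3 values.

Output[0,0]: The receptive field on the input at this output position is [12 4 4 / 2 1 3 / 5 11 4]. Elementwise product with the kernel and sum: 12·2 + 4·1 + 2·1 + 1·-1 + 3·-1 + 5·1 + 11·2 + 4·-2.
Output[0,1]: The receptive field on the input at this output position is [4 3 1 / 3 6 3 / 4 7 12]. Elementwise product with the kernel and sum: 4·2 + 3·1 + 3·1 + 6·-1 + 3·-1 + 4·1 + 7·2 + 12·-2.

45 -1 7
39 30 51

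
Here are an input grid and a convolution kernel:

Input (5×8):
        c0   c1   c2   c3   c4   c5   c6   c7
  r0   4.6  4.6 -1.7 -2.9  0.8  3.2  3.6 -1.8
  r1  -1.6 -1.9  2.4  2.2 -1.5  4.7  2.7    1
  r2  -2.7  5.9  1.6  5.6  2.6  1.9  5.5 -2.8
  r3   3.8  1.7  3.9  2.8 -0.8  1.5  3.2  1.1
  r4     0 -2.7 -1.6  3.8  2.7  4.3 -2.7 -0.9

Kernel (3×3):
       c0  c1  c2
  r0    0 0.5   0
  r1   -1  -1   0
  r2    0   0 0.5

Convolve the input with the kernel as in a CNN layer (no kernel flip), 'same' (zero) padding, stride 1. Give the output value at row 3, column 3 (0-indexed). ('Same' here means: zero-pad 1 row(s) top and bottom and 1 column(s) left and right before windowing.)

-2.55

The receptive field on the zero-padded input at this output position is [1.6 5.6 2.6 / 3.9 2.8 -0.8 / -1.6 3.8 2.7]. Elementwise product with the kernel and sum: 5.6·0.5 + 3.9·-1 + 2.8·-1 + 2.7·0.5.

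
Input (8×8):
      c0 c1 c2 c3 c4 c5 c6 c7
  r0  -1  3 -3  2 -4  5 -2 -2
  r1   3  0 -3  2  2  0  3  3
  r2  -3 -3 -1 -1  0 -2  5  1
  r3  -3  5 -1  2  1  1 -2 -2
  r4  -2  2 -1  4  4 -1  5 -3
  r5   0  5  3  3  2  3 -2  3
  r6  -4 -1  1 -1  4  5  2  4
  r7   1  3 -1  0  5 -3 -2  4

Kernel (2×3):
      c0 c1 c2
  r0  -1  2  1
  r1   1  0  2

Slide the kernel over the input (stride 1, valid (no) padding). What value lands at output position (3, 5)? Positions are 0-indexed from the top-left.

The receptive field on the input at this output position is [1 -2 -2 / -1 5 -3]. Elementwise product with the kernel and sum: 1·-1 + -2·2 + -2·1 + -1·1 + -3·2.

-14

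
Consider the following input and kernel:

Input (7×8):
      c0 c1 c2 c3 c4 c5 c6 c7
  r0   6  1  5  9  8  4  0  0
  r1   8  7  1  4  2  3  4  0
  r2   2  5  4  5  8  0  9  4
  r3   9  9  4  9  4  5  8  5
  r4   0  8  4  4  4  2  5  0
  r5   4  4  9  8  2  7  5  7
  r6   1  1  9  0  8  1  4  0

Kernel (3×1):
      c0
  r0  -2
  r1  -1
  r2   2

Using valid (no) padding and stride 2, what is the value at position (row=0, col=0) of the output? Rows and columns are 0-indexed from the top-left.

-16

The receptive field on the input at this output position is [6 / 8 / 2]. Elementwise product with the kernel and sum: 6·-2 + 8·-1 + 2·2.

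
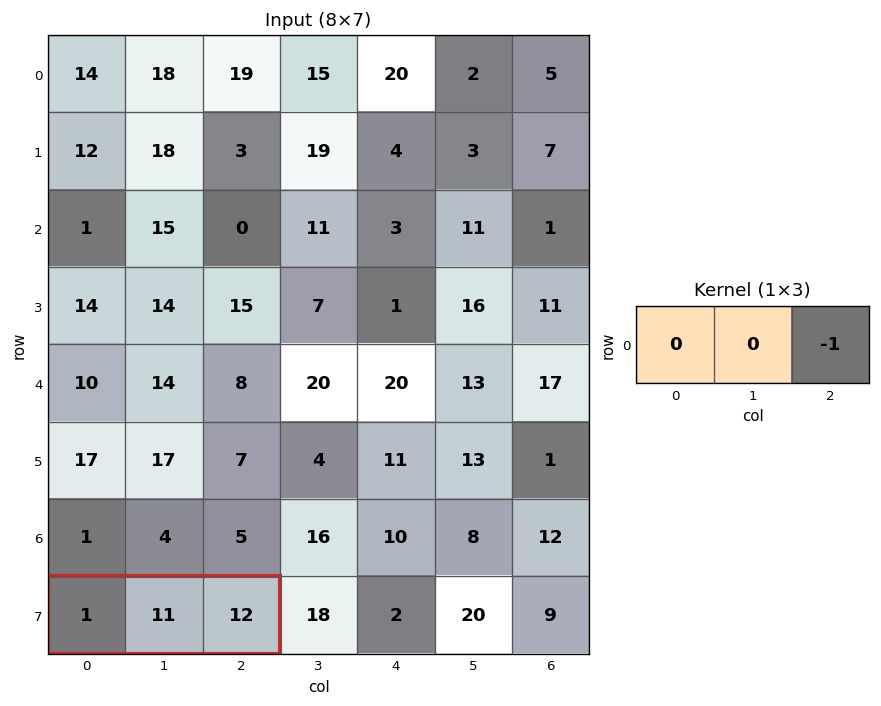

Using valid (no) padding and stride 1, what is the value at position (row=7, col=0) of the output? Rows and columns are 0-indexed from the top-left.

The receptive field on the input at this output position is [1 11 12]. Elementwise product with the kernel and sum: 12·-1.

-12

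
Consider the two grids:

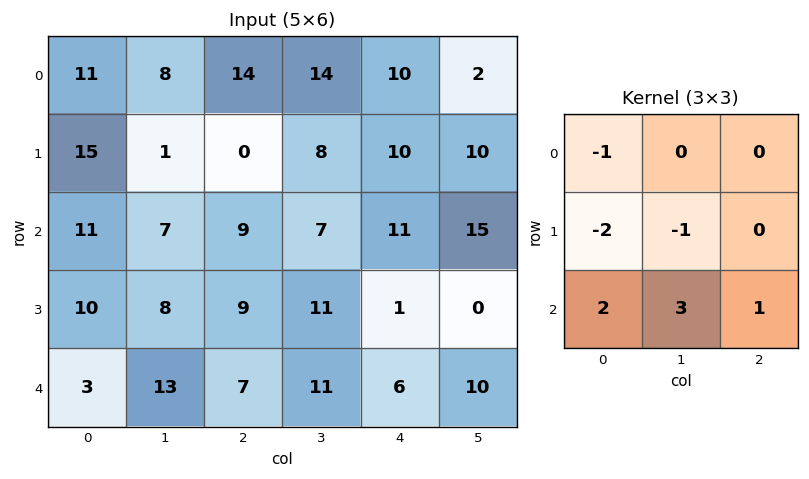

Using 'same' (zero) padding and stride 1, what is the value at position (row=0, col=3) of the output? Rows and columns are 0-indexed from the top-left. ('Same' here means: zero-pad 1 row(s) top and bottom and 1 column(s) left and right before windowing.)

-8

The receptive field on the zero-padded input at this output position is [0 0 0 / 14 14 10 / 0 8 10]. Elementwise product with the kernel and sum: 0·-1 + 14·-2 + 14·-1 + 0·2 + 8·3 + 10·1.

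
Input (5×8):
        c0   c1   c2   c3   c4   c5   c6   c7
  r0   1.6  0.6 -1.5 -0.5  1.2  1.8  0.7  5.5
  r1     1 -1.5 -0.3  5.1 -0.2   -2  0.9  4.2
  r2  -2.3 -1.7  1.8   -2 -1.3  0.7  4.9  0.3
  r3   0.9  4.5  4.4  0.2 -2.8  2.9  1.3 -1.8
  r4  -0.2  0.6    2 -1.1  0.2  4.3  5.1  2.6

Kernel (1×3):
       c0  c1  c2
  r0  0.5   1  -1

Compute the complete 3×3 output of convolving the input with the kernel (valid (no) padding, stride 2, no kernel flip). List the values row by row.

2.9 -2.45 1.7
-4.65 0.2 -4.85
-1.5 -0.3 -0.7

Output[0,0]: The receptive field on the input at this output position is [1.6 0.6 -1.5]. Elementwise product with the kernel and sum: 1.6·0.5 + 0.6·1 + -1.5·-1.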